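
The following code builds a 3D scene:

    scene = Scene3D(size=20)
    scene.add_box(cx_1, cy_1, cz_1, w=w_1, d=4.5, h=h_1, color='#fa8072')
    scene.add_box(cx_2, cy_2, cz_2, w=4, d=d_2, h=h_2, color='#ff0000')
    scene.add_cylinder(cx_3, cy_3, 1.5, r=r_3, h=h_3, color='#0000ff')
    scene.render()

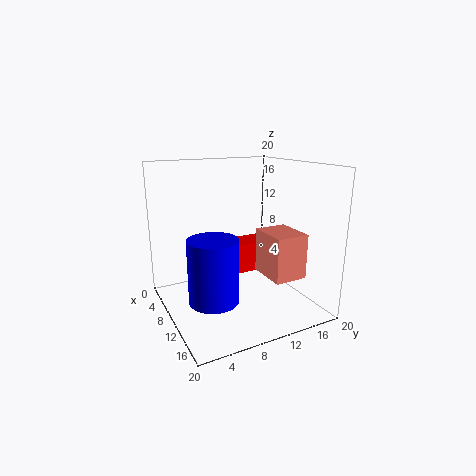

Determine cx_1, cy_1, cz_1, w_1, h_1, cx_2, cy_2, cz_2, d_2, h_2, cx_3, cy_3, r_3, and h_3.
cx_1 = 11.5; cy_1 = 12; cz_1 = 5.5; w_1 = 5.5; h_1 = 6; cx_2 = 4; cy_2 = 10.5; cz_2 = 3.5; d_2 = 6.5; h_2 = 4.5; cx_3 = 10.5; cy_3 = 6; r_3 = 3.5; h_3 = 9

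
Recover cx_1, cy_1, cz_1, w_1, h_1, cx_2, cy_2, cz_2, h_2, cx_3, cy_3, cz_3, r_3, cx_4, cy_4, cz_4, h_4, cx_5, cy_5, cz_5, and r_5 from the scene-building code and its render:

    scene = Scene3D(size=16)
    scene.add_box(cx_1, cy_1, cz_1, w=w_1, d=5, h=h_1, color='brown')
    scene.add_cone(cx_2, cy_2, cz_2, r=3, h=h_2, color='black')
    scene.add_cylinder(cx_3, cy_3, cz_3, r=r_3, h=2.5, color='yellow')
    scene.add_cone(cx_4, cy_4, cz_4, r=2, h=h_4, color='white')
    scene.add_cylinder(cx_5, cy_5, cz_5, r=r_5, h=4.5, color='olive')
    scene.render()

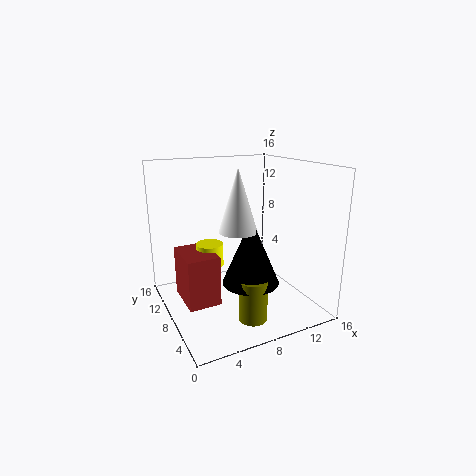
cx_1 = 1.5, cy_1 = 6, cz_1 = 1.5, w_1 = 3.5, h_1 = 5.5, cx_2 = 8, cy_2 = 5, cz_2 = 4, h_2 = 7, cx_3 = 5, cy_3 = 9, cz_3 = 5, r_3 = 1.5, cx_4 = 7, cy_4 = 6, cz_4 = 9.5, h_4 = 6.5, cx_5 = 7.5, cy_5 = 3.5, cz_5 = 0.5, r_5 = 1.5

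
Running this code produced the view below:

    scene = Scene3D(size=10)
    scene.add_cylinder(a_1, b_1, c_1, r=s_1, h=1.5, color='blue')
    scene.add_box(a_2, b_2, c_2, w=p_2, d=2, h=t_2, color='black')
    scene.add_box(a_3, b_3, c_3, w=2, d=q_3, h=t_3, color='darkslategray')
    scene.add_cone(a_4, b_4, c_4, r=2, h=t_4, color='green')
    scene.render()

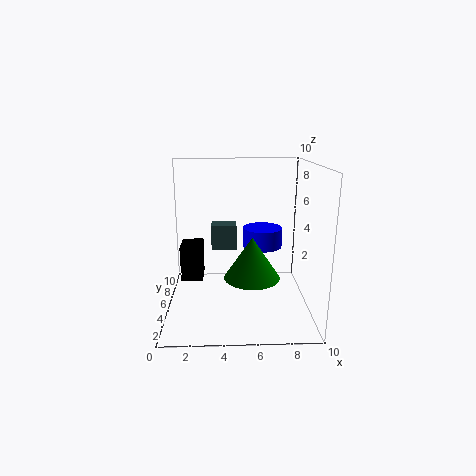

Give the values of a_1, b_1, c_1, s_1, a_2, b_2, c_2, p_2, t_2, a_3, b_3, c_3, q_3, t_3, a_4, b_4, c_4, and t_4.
a_1 = 7
b_1 = 7.5
c_1 = 3.5
s_1 = 1.5
a_2 = 1
b_2 = 4.5
c_2 = 2
p_2 = 1.5
t_2 = 2.5
a_3 = 3
b_3 = 8
c_3 = 3
q_3 = 1.5
t_3 = 2
a_4 = 6
b_4 = 5
c_4 = 2
t_4 = 3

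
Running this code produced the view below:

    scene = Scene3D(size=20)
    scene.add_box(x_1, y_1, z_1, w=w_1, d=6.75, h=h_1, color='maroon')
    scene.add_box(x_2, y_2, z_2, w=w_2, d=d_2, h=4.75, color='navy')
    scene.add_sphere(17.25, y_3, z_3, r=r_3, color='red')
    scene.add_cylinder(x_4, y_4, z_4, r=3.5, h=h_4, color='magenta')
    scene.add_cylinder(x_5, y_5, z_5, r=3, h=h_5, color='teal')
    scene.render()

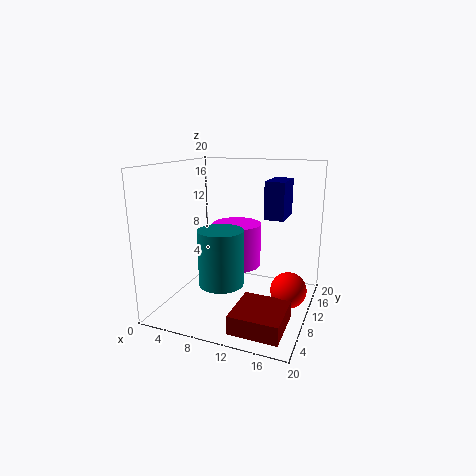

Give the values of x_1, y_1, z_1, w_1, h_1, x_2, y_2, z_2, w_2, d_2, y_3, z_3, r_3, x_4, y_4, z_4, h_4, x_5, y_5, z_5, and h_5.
x_1 = 11.75
y_1 = 1.75
z_1 = 0.25
w_1 = 6.5
h_1 = 2.5
x_2 = 14.25
y_2 = 8
z_2 = 13.5
w_2 = 2.5
d_2 = 4.75
y_3 = 10.75
z_3 = 3
r_3 = 2.5
x_4 = 9
y_4 = 12
z_4 = 5.25
h_4 = 6.25
x_5 = 9
y_5 = 6.5
z_5 = 4.5
h_5 = 7.5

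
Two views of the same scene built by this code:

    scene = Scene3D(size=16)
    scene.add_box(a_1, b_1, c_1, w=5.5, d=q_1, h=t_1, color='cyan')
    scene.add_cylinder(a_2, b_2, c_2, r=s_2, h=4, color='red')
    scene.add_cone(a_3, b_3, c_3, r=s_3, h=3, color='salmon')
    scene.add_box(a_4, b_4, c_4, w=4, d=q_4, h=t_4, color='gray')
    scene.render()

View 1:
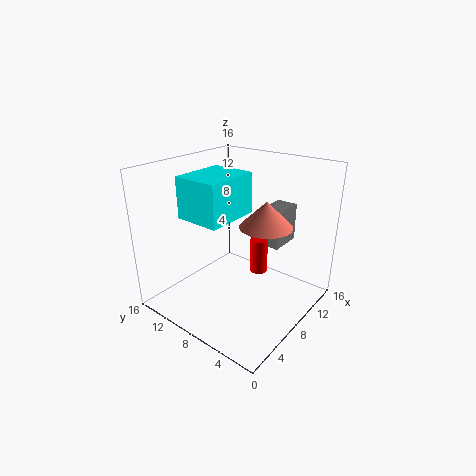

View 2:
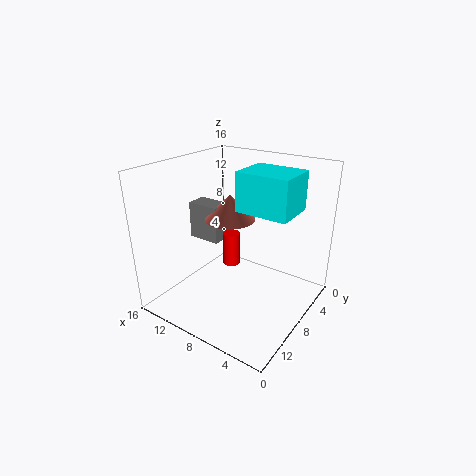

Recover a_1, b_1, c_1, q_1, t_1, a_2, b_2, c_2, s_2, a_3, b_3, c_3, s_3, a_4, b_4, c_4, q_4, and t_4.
a_1 = 1.5
b_1 = 5.5
c_1 = 12
q_1 = 4.5
t_1 = 4
a_2 = 10
b_2 = 6.5
c_2 = 3.5
s_2 = 1
a_3 = 10.5
b_3 = 6
c_3 = 9
s_3 = 3
a_4 = 11.5
b_4 = 5
c_4 = 6
q_4 = 2.5
t_4 = 4.5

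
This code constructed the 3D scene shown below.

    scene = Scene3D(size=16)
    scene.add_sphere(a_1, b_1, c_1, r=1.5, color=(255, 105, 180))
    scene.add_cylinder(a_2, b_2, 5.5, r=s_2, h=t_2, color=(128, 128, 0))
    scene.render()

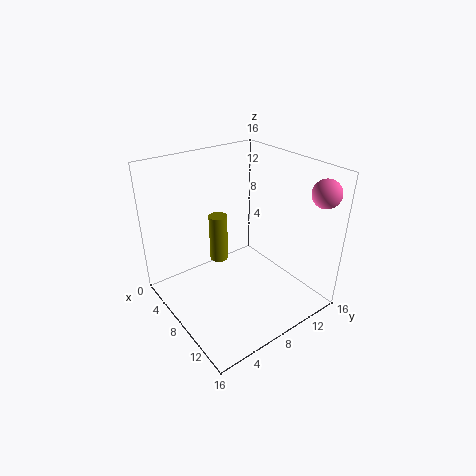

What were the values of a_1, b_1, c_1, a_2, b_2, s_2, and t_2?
a_1 = 14.25; b_1 = 14.25; c_1 = 13.75; a_2 = 6.75; b_2 = 6.25; s_2 = 1; t_2 = 5.25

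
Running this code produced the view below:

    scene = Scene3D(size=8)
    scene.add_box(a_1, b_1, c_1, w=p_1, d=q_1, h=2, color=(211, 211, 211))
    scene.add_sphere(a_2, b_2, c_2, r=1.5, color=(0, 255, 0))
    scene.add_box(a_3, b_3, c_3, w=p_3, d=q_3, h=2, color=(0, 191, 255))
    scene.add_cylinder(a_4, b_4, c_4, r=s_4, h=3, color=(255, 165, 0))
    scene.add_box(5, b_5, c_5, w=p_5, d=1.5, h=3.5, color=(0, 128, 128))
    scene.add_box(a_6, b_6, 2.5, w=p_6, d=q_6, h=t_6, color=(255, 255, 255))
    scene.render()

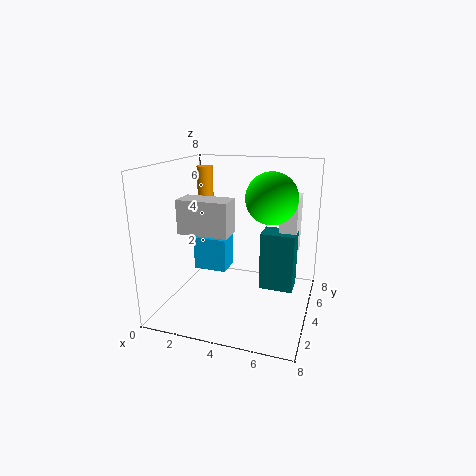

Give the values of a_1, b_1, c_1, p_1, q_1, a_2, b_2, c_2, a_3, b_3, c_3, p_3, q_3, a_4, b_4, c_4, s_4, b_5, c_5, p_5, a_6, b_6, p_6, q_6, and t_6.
a_1 = 0.5
b_1 = 3.5
c_1 = 4
p_1 = 3
q_1 = 1.5
a_2 = 5.5
b_2 = 5.5
c_2 = 6
a_3 = 1
b_3 = 4.5
c_3 = 1.5
p_3 = 2
q_3 = 1.5
a_4 = 1
b_4 = 6.5
c_4 = 4.5
s_4 = 0.5
b_5 = 5
c_5 = 0.5
p_5 = 2
a_6 = 6
b_6 = 5.5
p_6 = 1
q_6 = 2
t_6 = 3.5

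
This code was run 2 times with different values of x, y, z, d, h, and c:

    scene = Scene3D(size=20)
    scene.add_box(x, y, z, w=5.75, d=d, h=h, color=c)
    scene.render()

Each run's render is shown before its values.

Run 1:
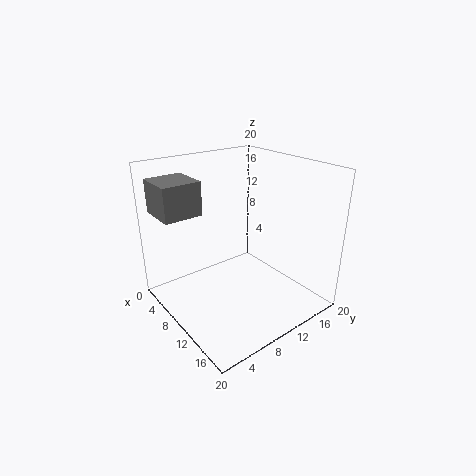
x = 0.5, y = 1.25, z = 13, d = 5.5, h = 4.75, c = 'gray'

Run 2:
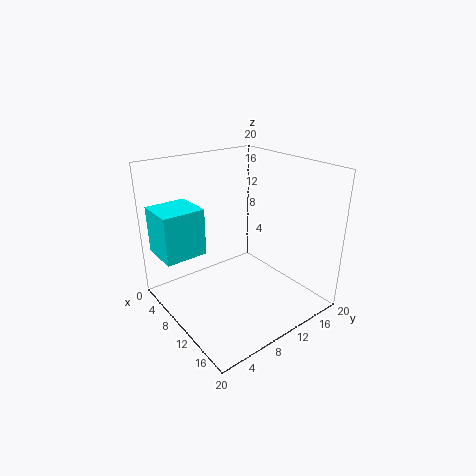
x = 1, y = 0.75, z = 7.25, d = 6, h = 6.75, c = 'cyan'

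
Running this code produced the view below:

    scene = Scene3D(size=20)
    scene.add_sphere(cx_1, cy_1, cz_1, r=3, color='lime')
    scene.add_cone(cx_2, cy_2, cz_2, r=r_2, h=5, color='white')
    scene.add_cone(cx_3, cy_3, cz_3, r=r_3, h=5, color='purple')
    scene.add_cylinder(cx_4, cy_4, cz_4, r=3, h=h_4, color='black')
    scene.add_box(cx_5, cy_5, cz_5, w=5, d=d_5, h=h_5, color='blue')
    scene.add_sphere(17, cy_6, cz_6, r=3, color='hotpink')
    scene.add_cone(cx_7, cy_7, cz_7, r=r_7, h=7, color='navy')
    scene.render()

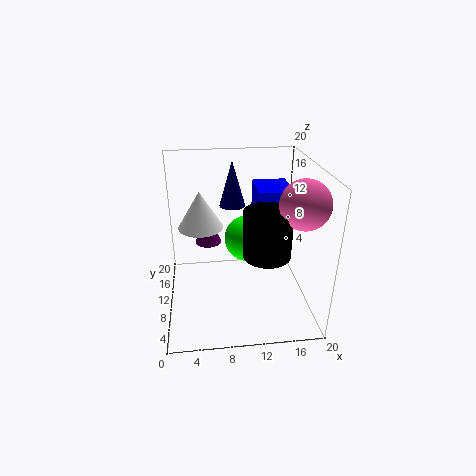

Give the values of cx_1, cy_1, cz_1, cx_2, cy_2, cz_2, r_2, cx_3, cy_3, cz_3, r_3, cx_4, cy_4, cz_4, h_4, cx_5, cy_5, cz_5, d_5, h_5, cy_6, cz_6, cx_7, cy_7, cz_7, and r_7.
cx_1 = 11; cy_1 = 8; cz_1 = 11; cx_2 = 5; cy_2 = 10; cz_2 = 12; r_2 = 3; cx_3 = 6; cy_3 = 15; cz_3 = 7; r_3 = 2; cx_4 = 13; cy_4 = 5; cz_4 = 10; h_4 = 6; cx_5 = 13; cy_5 = 11; cz_5 = 11; d_5 = 6; h_5 = 5; cy_6 = 4; cz_6 = 17; cx_7 = 10; cy_7 = 17; cz_7 = 12; r_7 = 2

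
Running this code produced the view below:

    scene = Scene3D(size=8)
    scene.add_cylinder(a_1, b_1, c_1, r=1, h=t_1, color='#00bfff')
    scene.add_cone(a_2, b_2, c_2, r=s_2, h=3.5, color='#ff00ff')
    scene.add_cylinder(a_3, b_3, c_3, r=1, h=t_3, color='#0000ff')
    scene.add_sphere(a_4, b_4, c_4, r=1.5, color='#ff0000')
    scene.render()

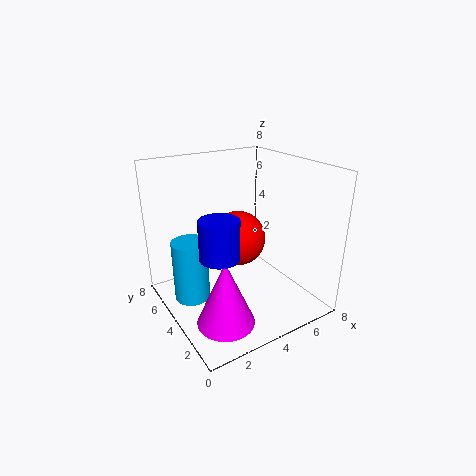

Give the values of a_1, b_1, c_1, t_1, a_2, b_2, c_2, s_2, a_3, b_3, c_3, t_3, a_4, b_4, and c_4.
a_1 = 1.5; b_1 = 5; c_1 = 0.5; t_1 = 3.5; a_2 = 2; b_2 = 2; c_2 = 0.5; s_2 = 1.5; a_3 = 2; b_3 = 2.5; c_3 = 4; t_3 = 2; a_4 = 4; b_4 = 4; c_4 = 4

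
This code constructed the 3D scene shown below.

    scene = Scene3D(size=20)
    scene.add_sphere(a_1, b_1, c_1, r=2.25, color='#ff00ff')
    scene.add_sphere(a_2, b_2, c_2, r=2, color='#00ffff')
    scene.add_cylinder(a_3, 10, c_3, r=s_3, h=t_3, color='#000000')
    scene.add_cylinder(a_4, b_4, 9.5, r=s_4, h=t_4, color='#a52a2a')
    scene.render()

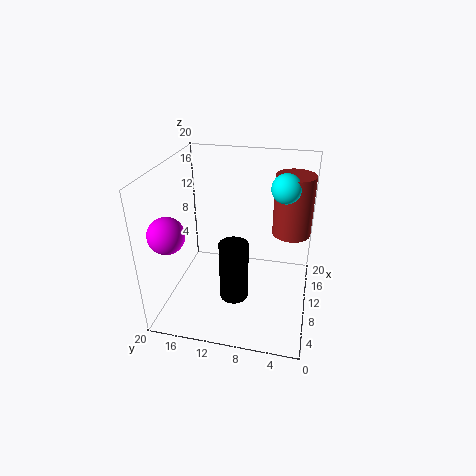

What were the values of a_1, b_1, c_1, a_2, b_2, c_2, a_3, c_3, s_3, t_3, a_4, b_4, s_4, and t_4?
a_1 = 2.75, b_1 = 17, c_1 = 13.5, a_2 = 12, b_2 = 4, c_2 = 17, a_3 = 7.5, c_3 = 2, s_3 = 2, t_3 = 8.5, a_4 = 14, b_4 = 3, s_4 = 2.75, t_4 = 8.75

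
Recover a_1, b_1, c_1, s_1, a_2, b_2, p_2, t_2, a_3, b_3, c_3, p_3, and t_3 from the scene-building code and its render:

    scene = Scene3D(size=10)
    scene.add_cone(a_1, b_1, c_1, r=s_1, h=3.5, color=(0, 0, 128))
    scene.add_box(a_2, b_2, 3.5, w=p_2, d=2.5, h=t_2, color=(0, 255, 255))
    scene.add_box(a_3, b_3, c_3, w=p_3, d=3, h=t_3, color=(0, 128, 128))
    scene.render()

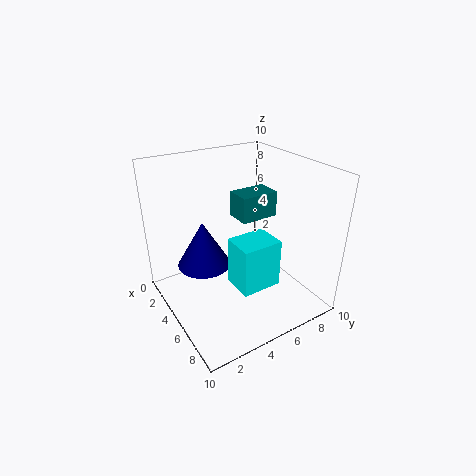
a_1 = 2.5
b_1 = 3.5
c_1 = 2
s_1 = 2
a_2 = 7
b_2 = 3
p_2 = 2
t_2 = 3
a_3 = 1.5
b_3 = 6.5
c_3 = 5
p_3 = 2
t_3 = 2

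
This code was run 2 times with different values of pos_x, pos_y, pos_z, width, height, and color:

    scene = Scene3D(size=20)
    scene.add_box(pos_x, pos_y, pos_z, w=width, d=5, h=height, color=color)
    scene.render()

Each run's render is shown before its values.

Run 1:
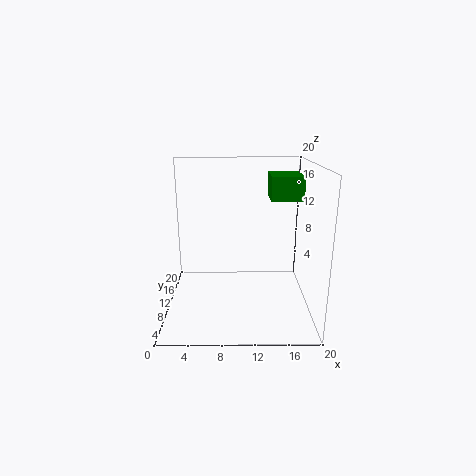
pos_x = 14
pos_y = 6
pos_z = 16
width = 4
height = 3
color = 'green'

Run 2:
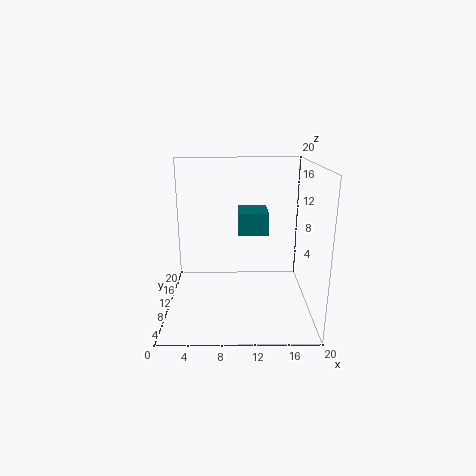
pos_x = 10
pos_y = 8
pos_z = 11
width = 4
height = 3
color = 'teal'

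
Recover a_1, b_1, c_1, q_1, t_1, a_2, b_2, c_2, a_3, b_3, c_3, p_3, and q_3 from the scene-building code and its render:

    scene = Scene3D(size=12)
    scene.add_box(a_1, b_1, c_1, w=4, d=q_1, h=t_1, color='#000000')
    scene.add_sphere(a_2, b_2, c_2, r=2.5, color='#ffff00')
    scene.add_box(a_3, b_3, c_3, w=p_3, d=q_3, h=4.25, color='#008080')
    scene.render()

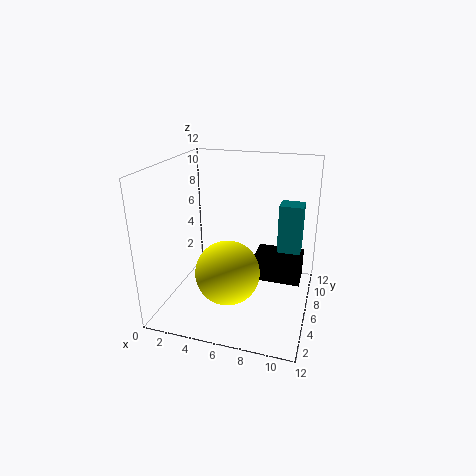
a_1 = 7.25; b_1 = 6.75; c_1 = 1.75; q_1 = 2.25; t_1 = 2.5; a_2 = 6; b_2 = 3.25; c_2 = 4.25; a_3 = 9; b_3 = 7.75; c_3 = 4.25; p_3 = 2; q_3 = 1.75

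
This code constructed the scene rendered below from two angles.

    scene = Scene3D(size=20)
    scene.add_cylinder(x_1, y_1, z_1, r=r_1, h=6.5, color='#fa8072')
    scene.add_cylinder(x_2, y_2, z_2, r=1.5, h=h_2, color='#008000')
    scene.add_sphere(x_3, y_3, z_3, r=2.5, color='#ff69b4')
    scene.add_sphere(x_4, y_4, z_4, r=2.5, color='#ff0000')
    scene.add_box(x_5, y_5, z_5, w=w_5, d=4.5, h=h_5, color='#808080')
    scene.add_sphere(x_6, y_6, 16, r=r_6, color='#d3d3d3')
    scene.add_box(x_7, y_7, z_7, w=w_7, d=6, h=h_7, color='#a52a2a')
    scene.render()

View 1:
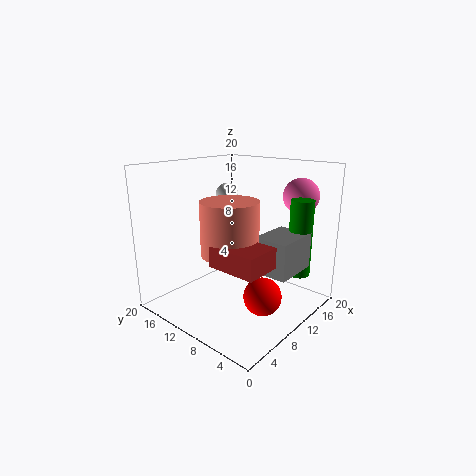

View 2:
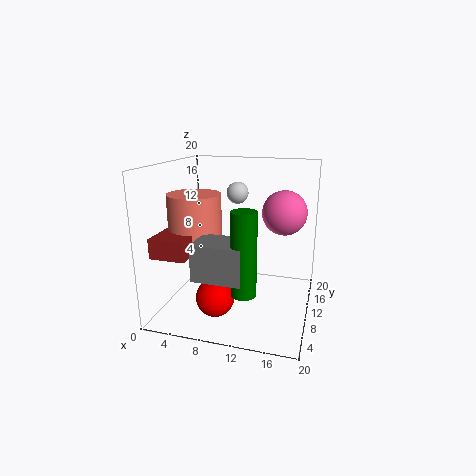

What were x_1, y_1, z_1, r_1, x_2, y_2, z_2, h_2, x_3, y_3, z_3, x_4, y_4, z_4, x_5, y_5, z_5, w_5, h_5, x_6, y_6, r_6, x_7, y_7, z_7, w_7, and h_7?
x_1 = 5; y_1 = 7; z_1 = 10; r_1 = 3.5; x_2 = 13; y_2 = 2; z_2 = 6; h_2 = 10; x_3 = 17; y_3 = 4.5; z_3 = 15.5; x_4 = 8.5; y_4 = 4.5; z_4 = 3.5; x_5 = 7; y_5 = 0.5; z_5 = 7.5; w_5 = 6; h_5 = 4.5; x_6 = 9.5; y_6 = 11.5; r_6 = 1.5; x_7 = 1.5; y_7 = 1; z_7 = 9.5; w_7 = 4.5; h_7 = 2.5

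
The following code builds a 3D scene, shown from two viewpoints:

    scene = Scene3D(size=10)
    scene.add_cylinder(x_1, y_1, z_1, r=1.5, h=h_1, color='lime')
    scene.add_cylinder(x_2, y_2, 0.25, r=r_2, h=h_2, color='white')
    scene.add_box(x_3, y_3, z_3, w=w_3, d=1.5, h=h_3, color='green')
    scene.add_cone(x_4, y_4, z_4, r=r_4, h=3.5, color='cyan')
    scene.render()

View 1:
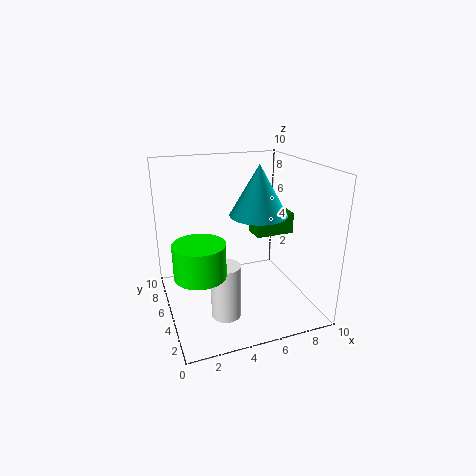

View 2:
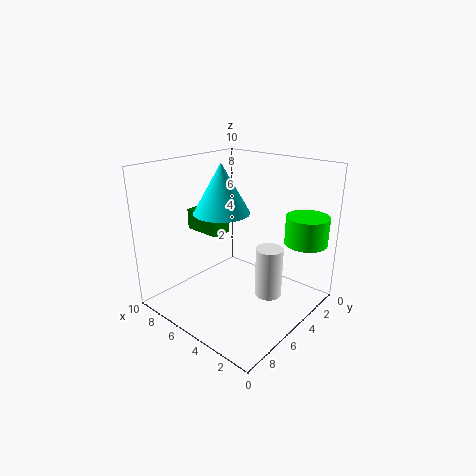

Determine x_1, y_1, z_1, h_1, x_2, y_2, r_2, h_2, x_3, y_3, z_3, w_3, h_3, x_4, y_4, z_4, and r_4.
x_1 = 1.5
y_1 = 1.75
z_1 = 4.5
h_1 = 2
x_2 = 3.5
y_2 = 3.25
r_2 = 1
h_2 = 3.75
x_3 = 6.25
y_3 = 4.5
z_3 = 5
w_3 = 2.75
h_3 = 1.5
x_4 = 6.5
y_4 = 5
z_4 = 6.5
r_4 = 2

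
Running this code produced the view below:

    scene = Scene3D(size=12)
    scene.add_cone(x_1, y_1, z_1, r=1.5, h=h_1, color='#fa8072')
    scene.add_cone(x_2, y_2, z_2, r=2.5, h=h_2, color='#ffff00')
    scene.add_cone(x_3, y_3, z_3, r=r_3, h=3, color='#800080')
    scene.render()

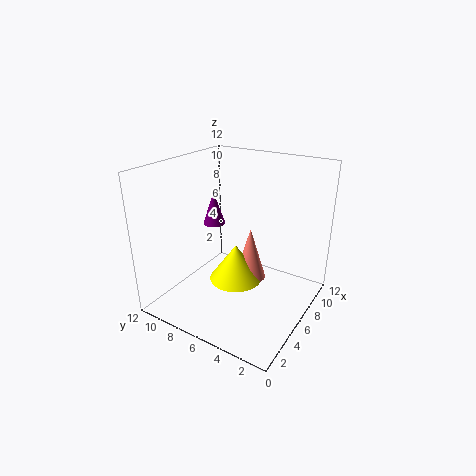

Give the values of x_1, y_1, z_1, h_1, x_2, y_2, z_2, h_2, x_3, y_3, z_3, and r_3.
x_1 = 9
y_1 = 6.5
z_1 = 0.5
h_1 = 5
x_2 = 8
y_2 = 7.5
z_2 = 0.5
h_2 = 3.5
x_3 = 7.5
y_3 = 9.5
z_3 = 6
r_3 = 1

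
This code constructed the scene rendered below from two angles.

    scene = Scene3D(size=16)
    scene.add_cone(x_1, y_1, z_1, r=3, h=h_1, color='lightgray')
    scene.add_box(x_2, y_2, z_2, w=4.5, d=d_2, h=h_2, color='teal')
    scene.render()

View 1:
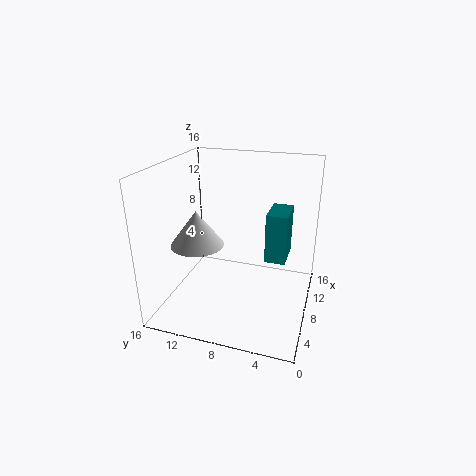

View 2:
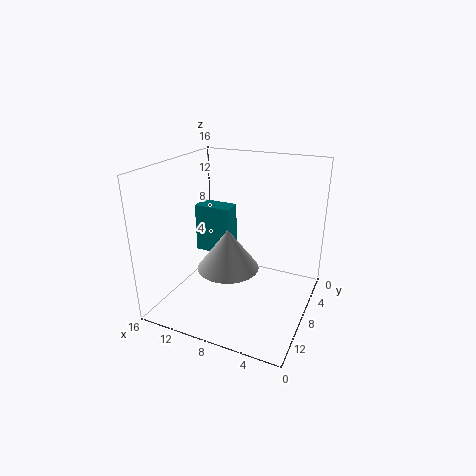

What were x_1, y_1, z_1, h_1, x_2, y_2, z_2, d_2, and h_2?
x_1 = 7
y_1 = 12.5
z_1 = 7
h_1 = 4
x_2 = 10.5
y_2 = 3
z_2 = 4
d_2 = 2.5
h_2 = 6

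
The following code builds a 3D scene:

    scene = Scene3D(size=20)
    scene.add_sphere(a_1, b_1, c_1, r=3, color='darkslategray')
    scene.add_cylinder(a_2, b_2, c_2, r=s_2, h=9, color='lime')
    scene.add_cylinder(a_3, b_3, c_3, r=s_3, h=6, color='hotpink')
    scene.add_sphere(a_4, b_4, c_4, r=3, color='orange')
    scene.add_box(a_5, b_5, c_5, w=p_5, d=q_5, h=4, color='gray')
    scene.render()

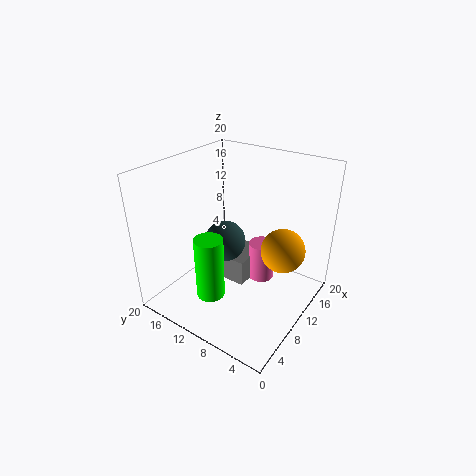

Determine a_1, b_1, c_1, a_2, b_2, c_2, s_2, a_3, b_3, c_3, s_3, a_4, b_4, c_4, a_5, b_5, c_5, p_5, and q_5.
a_1 = 11, b_1 = 13, c_1 = 8, a_2 = 6, b_2 = 12, c_2 = 2, s_2 = 2, a_3 = 15, b_3 = 9, c_3 = 1, s_3 = 2, a_4 = 12, b_4 = 4, c_4 = 9, a_5 = 11, b_5 = 10, c_5 = 1, p_5 = 6, q_5 = 5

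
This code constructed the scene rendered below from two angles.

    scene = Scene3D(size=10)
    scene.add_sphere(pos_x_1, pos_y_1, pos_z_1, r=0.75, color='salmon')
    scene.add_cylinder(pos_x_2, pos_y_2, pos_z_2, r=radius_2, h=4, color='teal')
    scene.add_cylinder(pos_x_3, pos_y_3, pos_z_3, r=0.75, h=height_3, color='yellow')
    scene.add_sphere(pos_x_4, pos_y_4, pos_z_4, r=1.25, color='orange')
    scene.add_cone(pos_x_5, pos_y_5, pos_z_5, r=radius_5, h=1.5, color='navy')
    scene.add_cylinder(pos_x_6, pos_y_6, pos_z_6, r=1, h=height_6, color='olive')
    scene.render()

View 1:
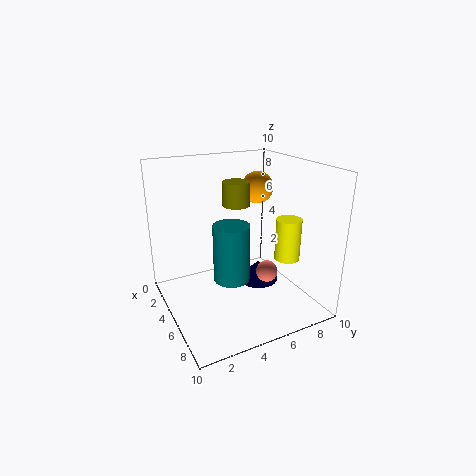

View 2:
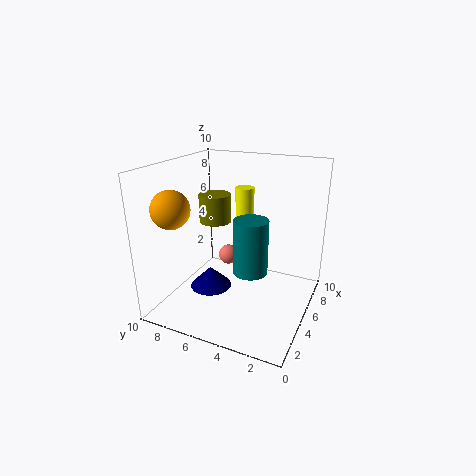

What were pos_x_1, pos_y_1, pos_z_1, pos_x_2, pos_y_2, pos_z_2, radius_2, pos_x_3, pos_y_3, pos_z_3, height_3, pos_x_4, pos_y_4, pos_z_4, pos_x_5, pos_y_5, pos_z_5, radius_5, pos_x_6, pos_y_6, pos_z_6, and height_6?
pos_x_1 = 6.5; pos_y_1 = 6.5; pos_z_1 = 2.75; pos_x_2 = 5.5; pos_y_2 = 4.25; pos_z_2 = 2.25; radius_2 = 1.25; pos_x_3 = 9; pos_y_3 = 6.25; pos_z_3 = 5; height_3 = 2.5; pos_x_4 = 2; pos_y_4 = 8.25; pos_z_4 = 7.5; pos_x_5 = 4.5; pos_y_5 = 7; pos_z_5 = 1; radius_5 = 1.5; pos_x_6 = 3.25; pos_y_6 = 5.75; pos_z_6 = 6.75; height_6 = 1.75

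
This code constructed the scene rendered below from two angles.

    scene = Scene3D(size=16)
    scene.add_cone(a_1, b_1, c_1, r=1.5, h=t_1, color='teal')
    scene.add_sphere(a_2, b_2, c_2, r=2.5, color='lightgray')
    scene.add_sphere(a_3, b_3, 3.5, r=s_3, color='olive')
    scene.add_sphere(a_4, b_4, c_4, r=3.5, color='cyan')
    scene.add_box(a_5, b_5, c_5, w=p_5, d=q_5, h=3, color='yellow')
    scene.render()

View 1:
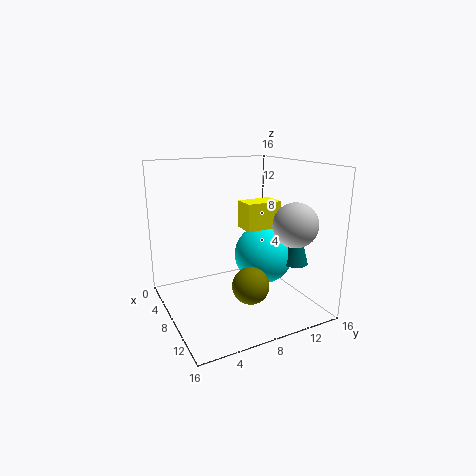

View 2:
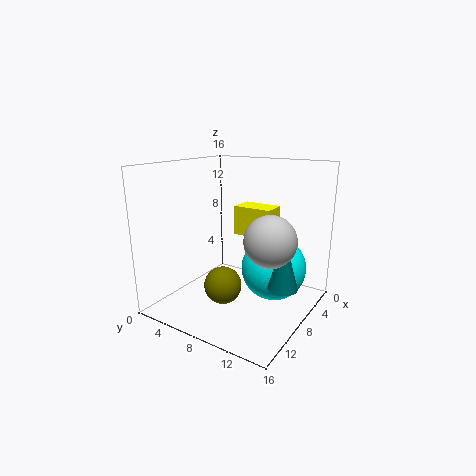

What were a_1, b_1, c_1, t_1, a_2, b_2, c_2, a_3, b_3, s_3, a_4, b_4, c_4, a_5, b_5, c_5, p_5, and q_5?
a_1 = 10; b_1 = 14.5; c_1 = 4.5; t_1 = 5.5; a_2 = 11; b_2 = 13.5; c_2 = 9.5; a_3 = 11; b_3 = 8; s_3 = 2; a_4 = 7; b_4 = 12; c_4 = 5; a_5 = 7; b_5 = 8.5; c_5 = 9; p_5 = 2.5; q_5 = 4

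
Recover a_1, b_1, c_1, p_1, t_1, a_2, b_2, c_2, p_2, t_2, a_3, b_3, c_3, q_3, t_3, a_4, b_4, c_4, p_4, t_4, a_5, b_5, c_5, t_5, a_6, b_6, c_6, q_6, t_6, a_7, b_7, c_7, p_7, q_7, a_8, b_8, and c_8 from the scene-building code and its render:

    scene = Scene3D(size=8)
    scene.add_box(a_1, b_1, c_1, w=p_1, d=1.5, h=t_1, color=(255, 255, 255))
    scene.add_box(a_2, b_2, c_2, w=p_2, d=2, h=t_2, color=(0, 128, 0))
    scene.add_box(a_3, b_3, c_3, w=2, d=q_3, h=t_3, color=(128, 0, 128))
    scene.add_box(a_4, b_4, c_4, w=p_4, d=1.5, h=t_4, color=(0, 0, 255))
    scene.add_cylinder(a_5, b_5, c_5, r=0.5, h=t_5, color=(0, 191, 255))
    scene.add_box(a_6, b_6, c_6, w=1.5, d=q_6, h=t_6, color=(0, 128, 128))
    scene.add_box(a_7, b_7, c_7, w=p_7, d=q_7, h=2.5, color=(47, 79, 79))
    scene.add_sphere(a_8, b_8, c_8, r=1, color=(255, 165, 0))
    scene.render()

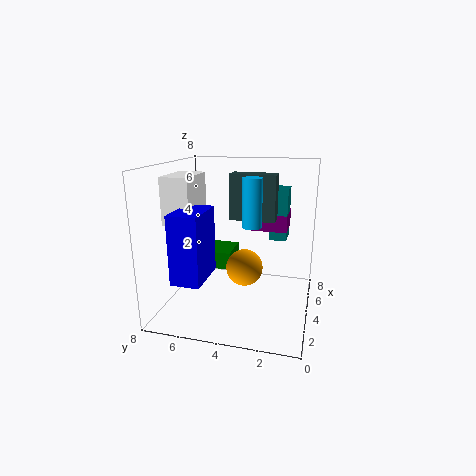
a_1 = 2, b_1 = 6, c_1 = 5, p_1 = 2.5, t_1 = 2.5, a_2 = 4, b_2 = 4.5, c_2 = 2, p_2 = 2, t_2 = 1, a_3 = 5.5, b_3 = 1.5, c_3 = 4, q_3 = 2.5, t_3 = 1, a_4 = 0.5, b_4 = 5, c_4 = 2.5, p_4 = 2.5, t_4 = 3.5, a_5 = 3, b_5 = 3, c_5 = 5, t_5 = 2.5, a_6 = 5.5, b_6 = 1.5, c_6 = 3.5, q_6 = 1, t_6 = 3, a_7 = 4, b_7 = 2, c_7 = 5, p_7 = 1, q_7 = 2.5, a_8 = 3.5, b_8 = 3.5, c_8 = 2.5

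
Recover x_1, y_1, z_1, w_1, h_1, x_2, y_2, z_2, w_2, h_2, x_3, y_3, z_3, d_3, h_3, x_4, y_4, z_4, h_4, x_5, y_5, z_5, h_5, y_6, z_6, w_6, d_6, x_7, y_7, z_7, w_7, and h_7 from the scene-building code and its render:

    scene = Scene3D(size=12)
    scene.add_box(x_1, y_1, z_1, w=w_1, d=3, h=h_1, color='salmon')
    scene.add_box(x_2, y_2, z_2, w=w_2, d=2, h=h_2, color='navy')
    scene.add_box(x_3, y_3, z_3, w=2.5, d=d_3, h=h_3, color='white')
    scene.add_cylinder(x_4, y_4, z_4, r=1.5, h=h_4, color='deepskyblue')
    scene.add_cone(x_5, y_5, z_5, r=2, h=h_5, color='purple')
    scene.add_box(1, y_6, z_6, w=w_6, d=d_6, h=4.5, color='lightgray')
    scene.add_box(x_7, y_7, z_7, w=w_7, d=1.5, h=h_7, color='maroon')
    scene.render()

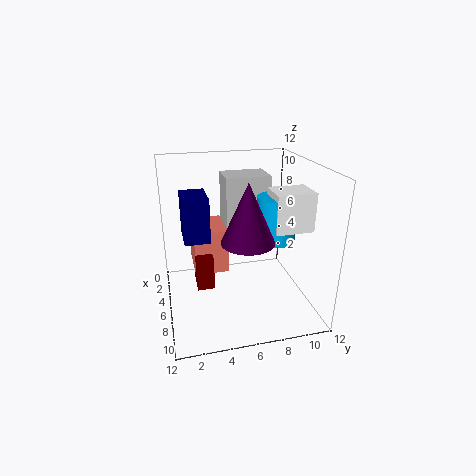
x_1 = 0.5, y_1 = 2.5, z_1 = 2, w_1 = 4, h_1 = 4, x_2 = 4.5, y_2 = 1.5, z_2 = 6.5, w_2 = 3, h_2 = 3.5, x_3 = 7, y_3 = 8, z_3 = 7.5, d_3 = 3, h_3 = 3, x_4 = 8, y_4 = 8.5, z_4 = 6.5, h_4 = 3.5, x_5 = 9, y_5 = 6, z_5 = 7, h_5 = 4.5, y_6 = 5.5, z_6 = 6, w_6 = 3, d_6 = 4, x_7 = 3.5, y_7 = 2.5, z_7 = 1, w_7 = 2, h_7 = 3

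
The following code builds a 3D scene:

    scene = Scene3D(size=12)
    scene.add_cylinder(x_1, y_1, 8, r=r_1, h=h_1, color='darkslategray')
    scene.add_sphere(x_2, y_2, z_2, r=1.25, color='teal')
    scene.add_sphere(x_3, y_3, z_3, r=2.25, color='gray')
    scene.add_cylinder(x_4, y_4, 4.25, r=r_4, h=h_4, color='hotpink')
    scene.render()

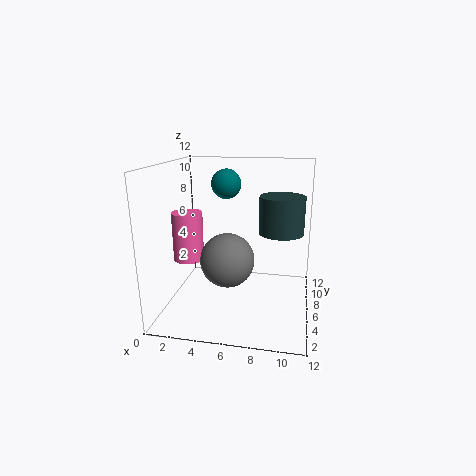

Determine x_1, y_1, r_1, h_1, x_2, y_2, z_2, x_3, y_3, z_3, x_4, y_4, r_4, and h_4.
x_1 = 9.75, y_1 = 2, r_1 = 1.5, h_1 = 2.5, x_2 = 4.75, y_2 = 7.25, z_2 = 10.25, x_3 = 5.25, y_3 = 5.25, z_3 = 4.25, x_4 = 2, y_4 = 5, r_4 = 1.25, h_4 = 4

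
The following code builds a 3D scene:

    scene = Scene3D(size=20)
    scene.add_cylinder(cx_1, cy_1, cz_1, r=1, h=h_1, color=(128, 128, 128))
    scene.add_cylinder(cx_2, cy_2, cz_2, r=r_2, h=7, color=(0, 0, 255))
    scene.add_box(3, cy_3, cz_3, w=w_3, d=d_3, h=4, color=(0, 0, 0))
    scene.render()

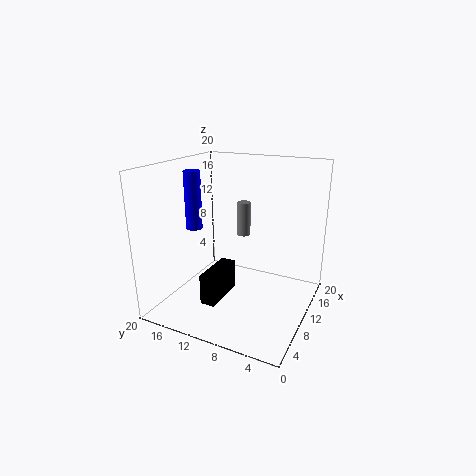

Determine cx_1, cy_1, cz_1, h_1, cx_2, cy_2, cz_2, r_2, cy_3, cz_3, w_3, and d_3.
cx_1 = 14
cy_1 = 11
cz_1 = 9
h_1 = 5
cx_2 = 4
cy_2 = 13
cz_2 = 13
r_2 = 1
cy_3 = 10
cz_3 = 3
w_3 = 6
d_3 = 2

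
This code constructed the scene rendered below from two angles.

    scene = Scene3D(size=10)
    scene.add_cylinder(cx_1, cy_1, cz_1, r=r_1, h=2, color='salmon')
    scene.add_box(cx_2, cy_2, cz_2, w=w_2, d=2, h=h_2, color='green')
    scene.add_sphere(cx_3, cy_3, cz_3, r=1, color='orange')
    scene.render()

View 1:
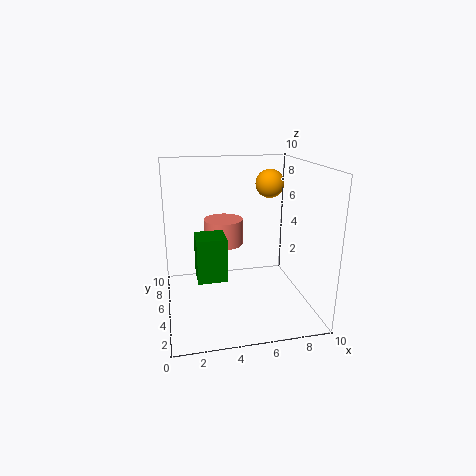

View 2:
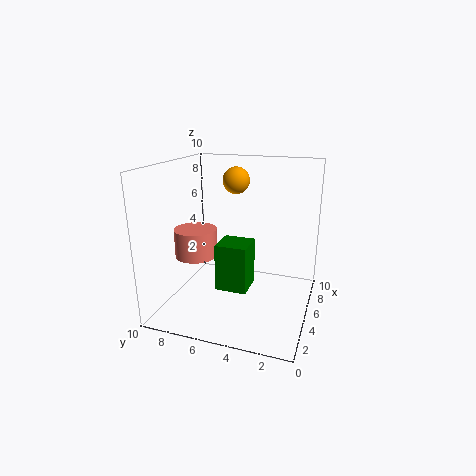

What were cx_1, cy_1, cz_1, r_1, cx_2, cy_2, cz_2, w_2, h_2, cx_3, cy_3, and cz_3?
cx_1 = 4.5
cy_1 = 8
cz_1 = 3.5
r_1 = 1.5
cx_2 = 2
cy_2 = 3.5
cz_2 = 2.5
w_2 = 2
h_2 = 3
cx_3 = 7.5
cy_3 = 6
cz_3 = 8.5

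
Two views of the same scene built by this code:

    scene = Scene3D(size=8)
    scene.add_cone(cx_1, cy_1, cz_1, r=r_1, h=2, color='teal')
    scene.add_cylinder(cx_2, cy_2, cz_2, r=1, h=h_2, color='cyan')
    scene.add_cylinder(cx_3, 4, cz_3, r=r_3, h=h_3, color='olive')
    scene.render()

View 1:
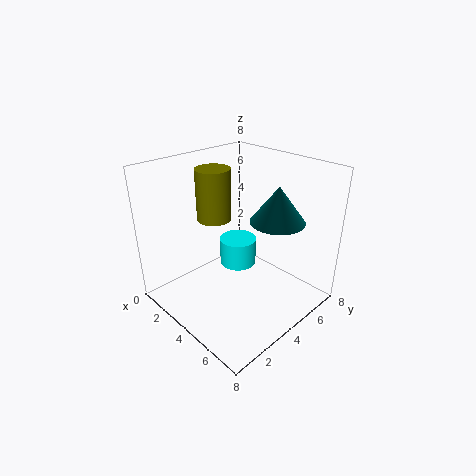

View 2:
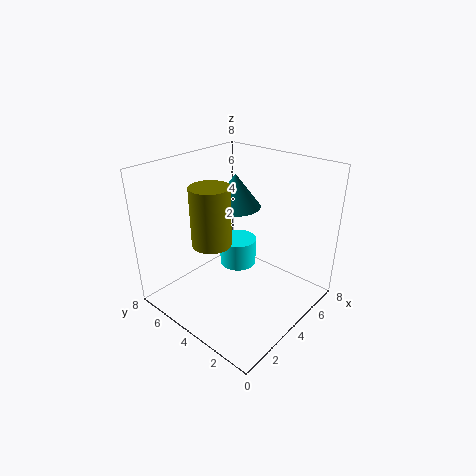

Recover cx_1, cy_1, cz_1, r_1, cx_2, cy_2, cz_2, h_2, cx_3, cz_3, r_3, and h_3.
cx_1 = 5.5
cy_1 = 5.5
cz_1 = 5
r_1 = 1.5
cx_2 = 4
cy_2 = 4
cz_2 = 2.5
h_2 = 1.5
cx_3 = 2
cz_3 = 4.5
r_3 = 1
h_3 = 3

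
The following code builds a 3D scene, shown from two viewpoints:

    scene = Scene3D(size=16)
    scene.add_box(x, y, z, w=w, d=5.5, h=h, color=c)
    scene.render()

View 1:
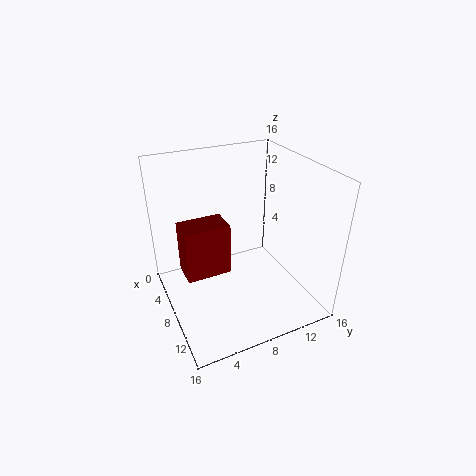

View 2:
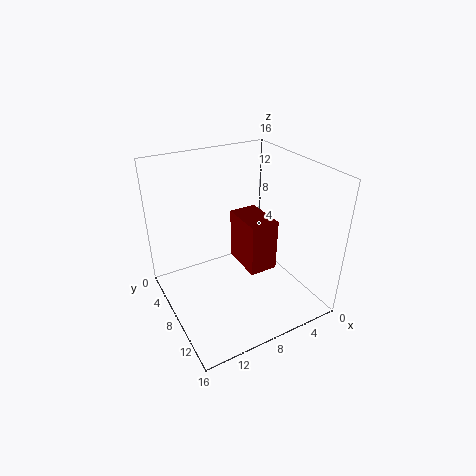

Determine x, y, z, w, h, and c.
x = 2.5
y = 2.5
z = 2
w = 3.5
h = 6.5
c = 'maroon'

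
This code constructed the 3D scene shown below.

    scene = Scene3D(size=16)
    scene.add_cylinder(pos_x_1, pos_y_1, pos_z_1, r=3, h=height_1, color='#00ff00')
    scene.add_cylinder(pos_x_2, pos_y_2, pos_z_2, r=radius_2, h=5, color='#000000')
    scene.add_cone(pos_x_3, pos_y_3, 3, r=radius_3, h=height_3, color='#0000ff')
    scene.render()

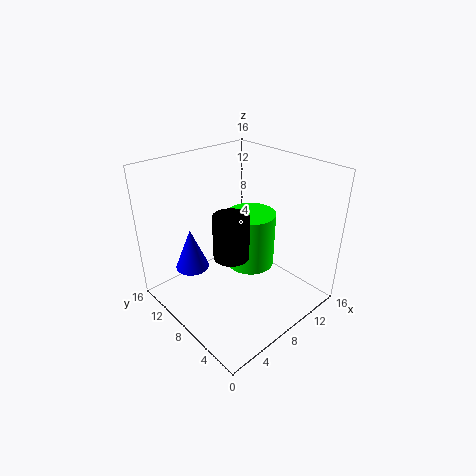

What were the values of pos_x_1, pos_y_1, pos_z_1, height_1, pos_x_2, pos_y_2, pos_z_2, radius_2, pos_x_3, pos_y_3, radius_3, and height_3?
pos_x_1 = 12, pos_y_1 = 10, pos_z_1 = 2, height_1 = 7, pos_x_2 = 7, pos_y_2 = 8, pos_z_2 = 6, radius_2 = 2, pos_x_3 = 5, pos_y_3 = 13, radius_3 = 2, height_3 = 5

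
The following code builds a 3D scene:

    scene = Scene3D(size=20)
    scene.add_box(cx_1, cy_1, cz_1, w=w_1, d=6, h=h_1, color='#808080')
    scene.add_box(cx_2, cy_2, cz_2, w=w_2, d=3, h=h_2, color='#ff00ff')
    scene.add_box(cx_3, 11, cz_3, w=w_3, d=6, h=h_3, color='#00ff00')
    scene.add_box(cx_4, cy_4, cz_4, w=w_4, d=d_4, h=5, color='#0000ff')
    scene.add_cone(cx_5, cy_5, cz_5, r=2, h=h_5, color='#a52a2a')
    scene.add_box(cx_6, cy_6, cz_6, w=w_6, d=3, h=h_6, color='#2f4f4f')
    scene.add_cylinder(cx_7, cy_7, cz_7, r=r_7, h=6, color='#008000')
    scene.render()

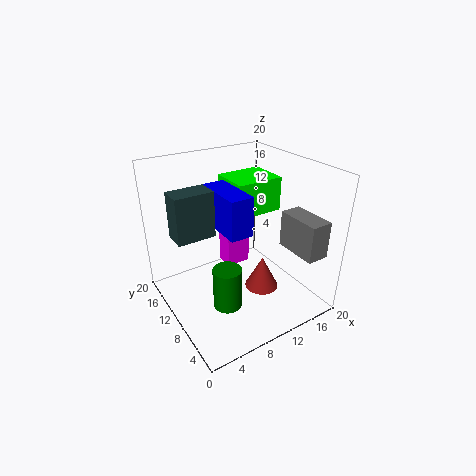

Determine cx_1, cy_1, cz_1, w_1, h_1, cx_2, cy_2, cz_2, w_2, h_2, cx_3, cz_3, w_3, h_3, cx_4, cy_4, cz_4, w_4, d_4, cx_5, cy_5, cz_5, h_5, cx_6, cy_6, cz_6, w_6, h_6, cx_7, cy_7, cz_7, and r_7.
cx_1 = 15
cy_1 = 1
cz_1 = 9
w_1 = 3
h_1 = 5
cx_2 = 12
cy_2 = 16
cz_2 = 1
w_2 = 4
h_2 = 7
cx_3 = 11
cz_3 = 12
w_3 = 7
h_3 = 5
cx_4 = 6
cy_4 = 5
cz_4 = 13
w_4 = 3
d_4 = 7
cx_5 = 9
cy_5 = 3
cz_5 = 7
h_5 = 4
cx_6 = 1
cy_6 = 9
cz_6 = 12
w_6 = 5
h_6 = 6
cx_7 = 7
cy_7 = 8
cz_7 = 1
r_7 = 2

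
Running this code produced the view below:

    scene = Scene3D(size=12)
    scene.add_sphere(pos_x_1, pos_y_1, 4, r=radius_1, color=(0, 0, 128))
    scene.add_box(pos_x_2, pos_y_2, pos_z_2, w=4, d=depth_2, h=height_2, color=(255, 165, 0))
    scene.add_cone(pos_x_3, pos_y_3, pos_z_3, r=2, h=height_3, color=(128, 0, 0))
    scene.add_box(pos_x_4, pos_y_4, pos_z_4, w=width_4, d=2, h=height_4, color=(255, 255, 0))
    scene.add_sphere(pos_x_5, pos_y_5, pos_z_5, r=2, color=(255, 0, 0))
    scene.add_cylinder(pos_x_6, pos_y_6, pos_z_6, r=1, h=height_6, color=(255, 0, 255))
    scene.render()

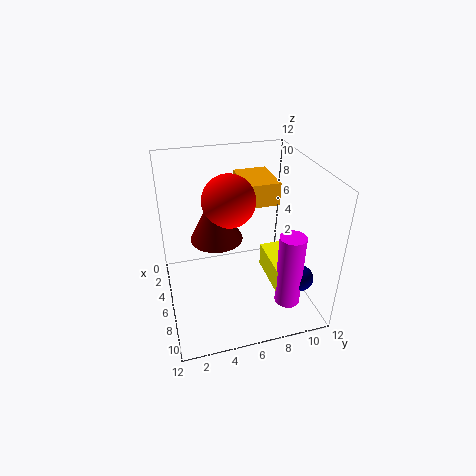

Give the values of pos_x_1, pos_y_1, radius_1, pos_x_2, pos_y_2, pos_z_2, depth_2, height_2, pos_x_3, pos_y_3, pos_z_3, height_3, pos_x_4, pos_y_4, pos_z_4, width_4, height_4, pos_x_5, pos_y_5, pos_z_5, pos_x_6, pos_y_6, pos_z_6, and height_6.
pos_x_1 = 10; pos_y_1 = 10; radius_1 = 1; pos_x_2 = 1; pos_y_2 = 7; pos_z_2 = 8; depth_2 = 3; height_2 = 2; pos_x_3 = 7; pos_y_3 = 4; pos_z_3 = 7; height_3 = 4; pos_x_4 = 6; pos_y_4 = 8; pos_z_4 = 3; width_4 = 4; height_4 = 2; pos_x_5 = 7; pos_y_5 = 5; pos_z_5 = 10; pos_x_6 = 10; pos_y_6 = 9; pos_z_6 = 2; height_6 = 6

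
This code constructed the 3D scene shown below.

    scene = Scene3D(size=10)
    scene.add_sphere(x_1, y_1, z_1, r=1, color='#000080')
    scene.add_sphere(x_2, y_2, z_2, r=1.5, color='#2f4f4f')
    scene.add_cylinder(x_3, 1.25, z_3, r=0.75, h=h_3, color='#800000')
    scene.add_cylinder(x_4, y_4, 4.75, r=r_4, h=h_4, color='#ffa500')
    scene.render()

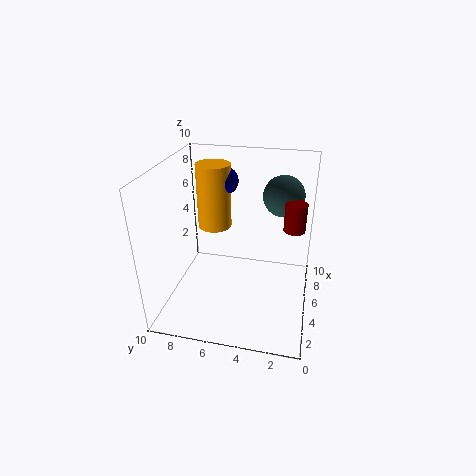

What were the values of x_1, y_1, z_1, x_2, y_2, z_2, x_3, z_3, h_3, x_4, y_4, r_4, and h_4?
x_1 = 7.25, y_1 = 6.5, z_1 = 8.25, x_2 = 7.75, y_2 = 2.25, z_2 = 7.25, x_3 = 6, z_3 = 5.5, h_3 = 2, x_4 = 7, y_4 = 7.25, r_4 = 1.25, h_4 = 4.75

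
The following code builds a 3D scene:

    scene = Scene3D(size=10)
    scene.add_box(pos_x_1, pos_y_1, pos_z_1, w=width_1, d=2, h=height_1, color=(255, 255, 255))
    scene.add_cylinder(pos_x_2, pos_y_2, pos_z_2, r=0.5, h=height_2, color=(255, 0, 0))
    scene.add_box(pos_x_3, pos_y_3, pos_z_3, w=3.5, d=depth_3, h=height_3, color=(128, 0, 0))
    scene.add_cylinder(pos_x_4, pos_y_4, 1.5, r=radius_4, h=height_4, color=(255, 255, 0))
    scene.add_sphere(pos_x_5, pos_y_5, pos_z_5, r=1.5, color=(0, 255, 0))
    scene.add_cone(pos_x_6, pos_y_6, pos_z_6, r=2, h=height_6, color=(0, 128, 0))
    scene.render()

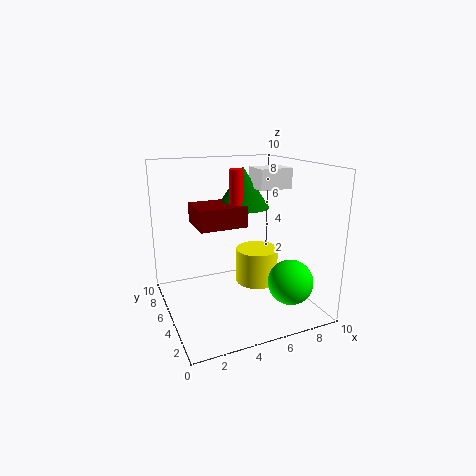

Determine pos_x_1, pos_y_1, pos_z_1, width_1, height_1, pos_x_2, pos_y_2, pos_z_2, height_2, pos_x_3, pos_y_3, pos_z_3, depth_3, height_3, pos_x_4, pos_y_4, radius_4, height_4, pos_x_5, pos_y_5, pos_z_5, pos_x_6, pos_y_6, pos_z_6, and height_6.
pos_x_1 = 7, pos_y_1 = 5.5, pos_z_1 = 8, width_1 = 2.5, height_1 = 1.5, pos_x_2 = 5.5, pos_y_2 = 6.5, pos_z_2 = 6.5, height_2 = 3, pos_x_3 = 2.5, pos_y_3 = 5.5, pos_z_3 = 5.5, depth_3 = 3, height_3 = 1.5, pos_x_4 = 6.5, pos_y_4 = 5, radius_4 = 1.5, height_4 = 2.5, pos_x_5 = 7.5, pos_y_5 = 2, pos_z_5 = 2.5, pos_x_6 = 6.5, pos_y_6 = 7.5, pos_z_6 = 6.5, height_6 = 3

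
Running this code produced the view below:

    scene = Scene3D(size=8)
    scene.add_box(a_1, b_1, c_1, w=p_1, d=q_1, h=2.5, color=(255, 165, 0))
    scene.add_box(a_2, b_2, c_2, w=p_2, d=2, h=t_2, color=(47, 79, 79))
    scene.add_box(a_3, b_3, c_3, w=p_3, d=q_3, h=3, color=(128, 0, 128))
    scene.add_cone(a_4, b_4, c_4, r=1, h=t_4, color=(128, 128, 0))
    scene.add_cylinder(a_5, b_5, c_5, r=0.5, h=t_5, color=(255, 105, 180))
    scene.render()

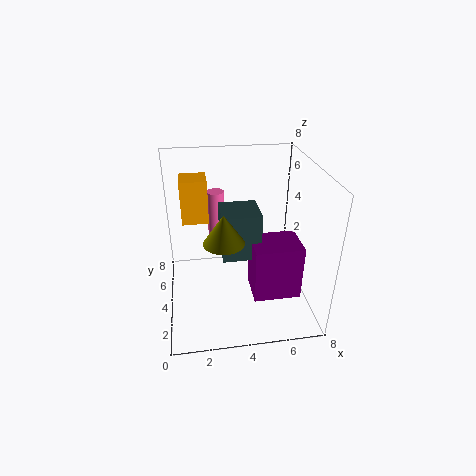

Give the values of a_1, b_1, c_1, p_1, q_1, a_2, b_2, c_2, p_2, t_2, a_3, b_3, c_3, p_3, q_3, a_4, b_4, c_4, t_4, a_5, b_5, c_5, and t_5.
a_1 = 1; b_1 = 5; c_1 = 4.5; p_1 = 1.5; q_1 = 1.5; a_2 = 3; b_2 = 2.5; c_2 = 3.5; p_2 = 2; t_2 = 2.5; a_3 = 4.5; b_3 = 1.5; c_3 = 1.5; p_3 = 2.5; q_3 = 2; a_4 = 3; b_4 = 2; c_4 = 5; t_4 = 1.5; a_5 = 3; b_5 = 6; c_5 = 2.5; t_5 = 3.5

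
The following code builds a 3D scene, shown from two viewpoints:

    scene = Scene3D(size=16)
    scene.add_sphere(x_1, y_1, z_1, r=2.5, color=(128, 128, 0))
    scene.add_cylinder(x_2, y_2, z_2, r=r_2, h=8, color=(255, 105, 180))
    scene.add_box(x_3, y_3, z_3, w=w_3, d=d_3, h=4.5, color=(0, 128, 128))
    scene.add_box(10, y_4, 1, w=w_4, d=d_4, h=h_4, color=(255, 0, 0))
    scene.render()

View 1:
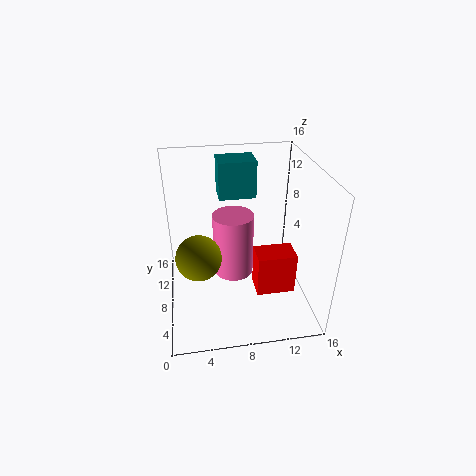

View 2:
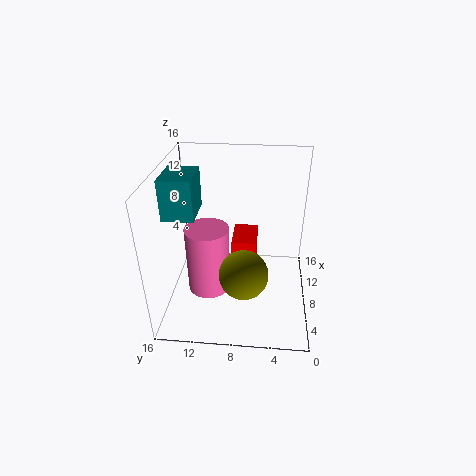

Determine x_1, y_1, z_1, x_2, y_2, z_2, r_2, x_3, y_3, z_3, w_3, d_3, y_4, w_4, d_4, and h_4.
x_1 = 3.5; y_1 = 7; z_1 = 6.5; x_2 = 8; y_2 = 11.5; z_2 = 1; r_2 = 2.5; x_3 = 6.5; y_3 = 12.5; z_3 = 10.5; w_3 = 4.5; d_3 = 3.5; y_4 = 6; w_4 = 4.5; d_4 = 3; h_4 = 5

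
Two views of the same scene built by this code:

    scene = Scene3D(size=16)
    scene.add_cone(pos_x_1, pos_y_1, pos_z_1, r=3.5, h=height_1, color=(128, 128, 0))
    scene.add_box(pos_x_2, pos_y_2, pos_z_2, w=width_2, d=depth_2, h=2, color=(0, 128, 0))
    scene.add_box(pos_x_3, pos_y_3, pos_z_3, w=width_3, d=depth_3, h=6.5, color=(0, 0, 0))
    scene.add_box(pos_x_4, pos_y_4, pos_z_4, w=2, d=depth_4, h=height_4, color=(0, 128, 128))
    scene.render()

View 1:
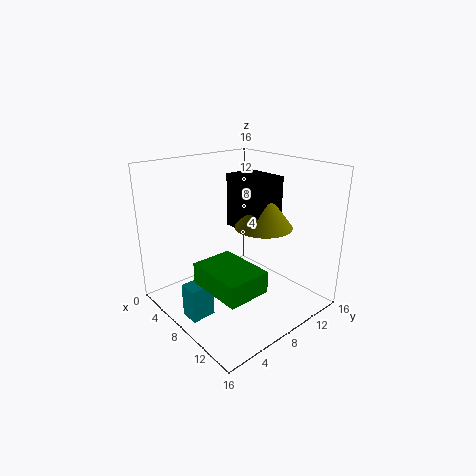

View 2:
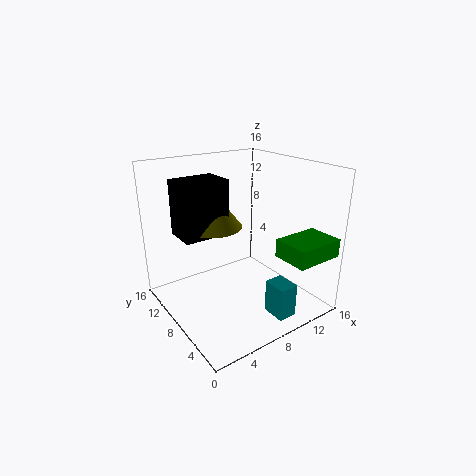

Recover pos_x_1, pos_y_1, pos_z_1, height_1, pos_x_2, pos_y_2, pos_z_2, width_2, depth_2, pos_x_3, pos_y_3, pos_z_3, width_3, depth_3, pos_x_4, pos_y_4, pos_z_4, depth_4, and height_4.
pos_x_1 = 7.5
pos_y_1 = 12.5
pos_z_1 = 8
height_1 = 4.5
pos_x_2 = 10.5
pos_y_2 = 0.5
pos_z_2 = 6.5
width_2 = 5.5
depth_2 = 4
pos_x_3 = 3
pos_y_3 = 10.5
pos_z_3 = 7.5
width_3 = 5.5
depth_3 = 4
pos_x_4 = 8
pos_y_4 = 0.5
pos_z_4 = 1.5
depth_4 = 2.5
height_4 = 3.5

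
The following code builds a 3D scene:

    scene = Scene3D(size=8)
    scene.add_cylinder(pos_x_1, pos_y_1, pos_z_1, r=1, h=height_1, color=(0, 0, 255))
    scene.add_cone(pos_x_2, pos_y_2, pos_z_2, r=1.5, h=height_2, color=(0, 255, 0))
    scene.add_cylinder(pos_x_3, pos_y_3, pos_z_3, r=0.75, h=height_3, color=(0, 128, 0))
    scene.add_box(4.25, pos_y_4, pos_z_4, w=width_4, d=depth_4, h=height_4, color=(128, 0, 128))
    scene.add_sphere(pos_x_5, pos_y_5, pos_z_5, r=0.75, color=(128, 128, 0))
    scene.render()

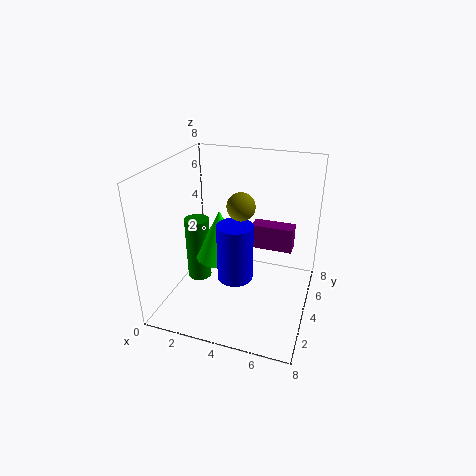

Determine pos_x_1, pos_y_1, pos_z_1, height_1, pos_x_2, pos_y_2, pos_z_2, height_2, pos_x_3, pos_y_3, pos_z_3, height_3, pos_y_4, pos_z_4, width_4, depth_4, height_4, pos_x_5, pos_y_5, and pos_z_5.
pos_x_1 = 4
pos_y_1 = 3.5
pos_z_1 = 1.75
height_1 = 3.25
pos_x_2 = 2.5
pos_y_2 = 5
pos_z_2 = 2
height_2 = 3
pos_x_3 = 1
pos_y_3 = 5
pos_z_3 = 0.25
height_3 = 4
pos_y_4 = 5.75
pos_z_4 = 2.5
width_4 = 2.5
depth_4 = 1
height_4 = 1.5
pos_x_5 = 4.25
pos_y_5 = 3.75
pos_z_5 = 6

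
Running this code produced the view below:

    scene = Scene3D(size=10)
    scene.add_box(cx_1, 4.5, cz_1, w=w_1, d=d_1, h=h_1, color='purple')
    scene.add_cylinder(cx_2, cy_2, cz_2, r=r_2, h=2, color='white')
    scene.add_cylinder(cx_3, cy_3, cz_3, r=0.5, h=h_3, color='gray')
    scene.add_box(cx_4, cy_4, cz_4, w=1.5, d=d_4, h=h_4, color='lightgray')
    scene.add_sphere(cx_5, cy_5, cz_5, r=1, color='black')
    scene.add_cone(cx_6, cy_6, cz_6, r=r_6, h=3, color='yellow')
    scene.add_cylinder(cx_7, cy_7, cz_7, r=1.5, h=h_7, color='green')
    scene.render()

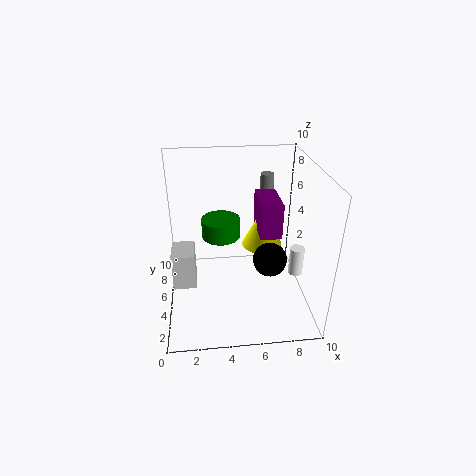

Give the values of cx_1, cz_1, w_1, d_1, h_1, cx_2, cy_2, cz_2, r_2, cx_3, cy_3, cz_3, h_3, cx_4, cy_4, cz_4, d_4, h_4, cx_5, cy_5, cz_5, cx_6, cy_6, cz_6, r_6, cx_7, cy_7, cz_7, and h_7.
cx_1 = 6.5; cz_1 = 5; w_1 = 1.5; d_1 = 3; h_1 = 2.5; cx_2 = 9; cy_2 = 4; cz_2 = 2.5; r_2 = 0.5; cx_3 = 7.5; cy_3 = 8; cz_3 = 6.5; h_3 = 2; cx_4 = 0.5; cy_4 = 3; cz_4 = 2.5; d_4 = 2; h_4 = 2.5; cx_5 = 6.5; cy_5 = 1.5; cz_5 = 5.5; cx_6 = 7; cy_6 = 6.5; cz_6 = 3.5; r_6 = 1.5; cx_7 = 4; cy_7 = 8; cz_7 = 3.5; h_7 = 1.5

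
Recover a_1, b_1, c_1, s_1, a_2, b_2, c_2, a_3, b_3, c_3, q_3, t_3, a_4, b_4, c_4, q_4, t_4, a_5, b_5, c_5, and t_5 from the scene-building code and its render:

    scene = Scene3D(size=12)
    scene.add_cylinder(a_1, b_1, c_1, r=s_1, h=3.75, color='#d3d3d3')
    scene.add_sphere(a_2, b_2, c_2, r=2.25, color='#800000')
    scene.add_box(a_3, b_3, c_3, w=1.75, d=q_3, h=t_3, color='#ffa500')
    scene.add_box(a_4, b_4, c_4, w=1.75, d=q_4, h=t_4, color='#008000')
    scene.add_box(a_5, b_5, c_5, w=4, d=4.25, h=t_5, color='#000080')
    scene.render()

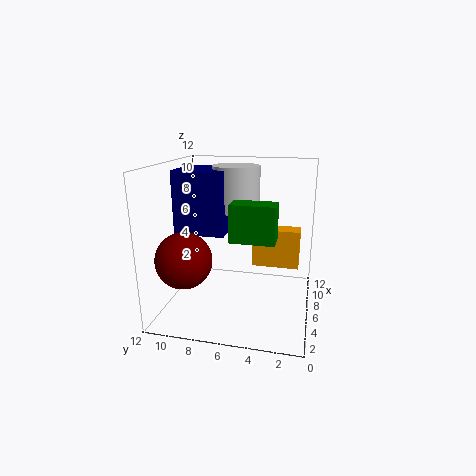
a_1 = 7.5; b_1 = 6.5; c_1 = 8; s_1 = 2; a_2 = 3.25; b_2 = 9.75; c_2 = 4.75; a_3 = 8.5; b_3 = 1; c_3 = 2.5; q_3 = 4.25; t_3 = 3.5; a_4 = 2; b_4 = 2.5; c_4 = 7; q_4 = 3.25; t_4 = 2.75; a_5 = 5; b_5 = 7; c_5 = 6.25; t_5 = 5.25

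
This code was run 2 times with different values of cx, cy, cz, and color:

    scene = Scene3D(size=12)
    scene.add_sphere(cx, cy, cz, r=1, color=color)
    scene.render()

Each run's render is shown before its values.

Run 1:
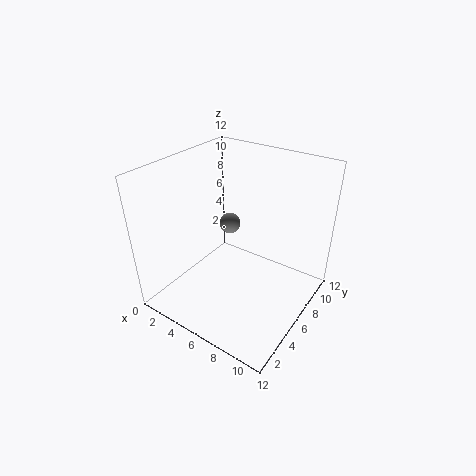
cx = 3, cy = 9, cz = 5, color = 'gray'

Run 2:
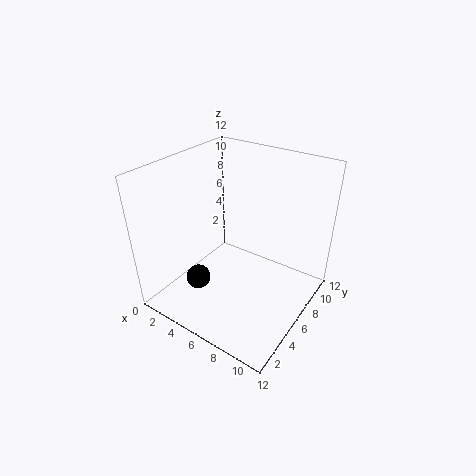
cx = 4, cy = 3, cz = 3, color = 'black'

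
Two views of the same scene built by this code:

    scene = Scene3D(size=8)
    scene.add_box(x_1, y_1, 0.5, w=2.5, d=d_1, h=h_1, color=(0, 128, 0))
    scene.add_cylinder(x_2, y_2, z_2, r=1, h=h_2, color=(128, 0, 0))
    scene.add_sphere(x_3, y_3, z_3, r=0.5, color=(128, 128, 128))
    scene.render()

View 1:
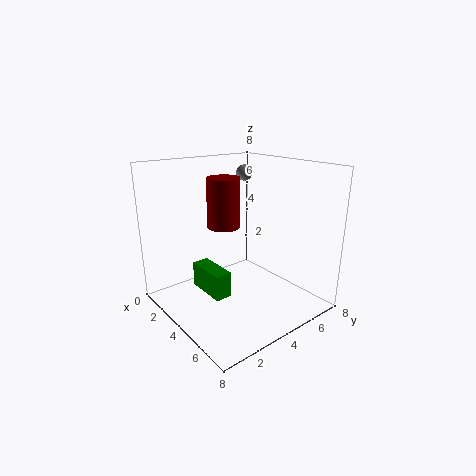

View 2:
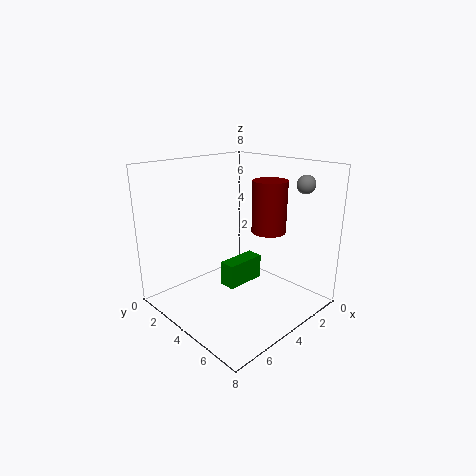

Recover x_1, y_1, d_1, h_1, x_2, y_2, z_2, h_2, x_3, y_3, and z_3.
x_1 = 1.5; y_1 = 2.5; d_1 = 1; h_1 = 1.5; x_2 = 2; y_2 = 4.5; z_2 = 4; h_2 = 3; x_3 = 1.5; y_3 = 6.5; z_3 = 7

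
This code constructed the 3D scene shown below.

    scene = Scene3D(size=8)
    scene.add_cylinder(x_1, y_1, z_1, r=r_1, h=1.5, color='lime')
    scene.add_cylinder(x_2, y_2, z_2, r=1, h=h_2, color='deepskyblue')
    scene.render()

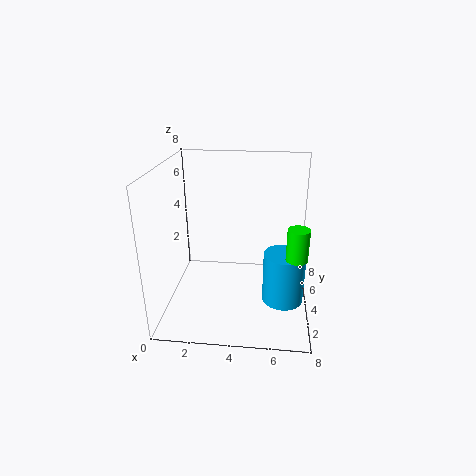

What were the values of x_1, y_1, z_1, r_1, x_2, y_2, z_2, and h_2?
x_1 = 7; y_1 = 1; z_1 = 4.5; r_1 = 0.5; x_2 = 6.5; y_2 = 1.5; z_2 = 2; h_2 = 2.5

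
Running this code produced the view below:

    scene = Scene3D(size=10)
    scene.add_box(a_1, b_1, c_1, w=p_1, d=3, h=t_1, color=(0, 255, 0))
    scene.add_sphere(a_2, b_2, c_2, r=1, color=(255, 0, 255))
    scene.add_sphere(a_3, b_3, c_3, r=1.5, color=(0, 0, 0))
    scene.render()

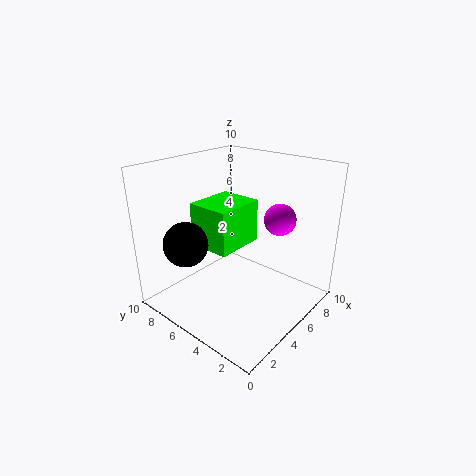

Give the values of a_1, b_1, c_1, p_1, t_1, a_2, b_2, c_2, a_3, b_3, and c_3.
a_1 = 3; b_1 = 4.5; c_1 = 4.5; p_1 = 3.5; t_1 = 3; a_2 = 5.5; b_2 = 2; c_2 = 7; a_3 = 2; b_3 = 7; c_3 = 5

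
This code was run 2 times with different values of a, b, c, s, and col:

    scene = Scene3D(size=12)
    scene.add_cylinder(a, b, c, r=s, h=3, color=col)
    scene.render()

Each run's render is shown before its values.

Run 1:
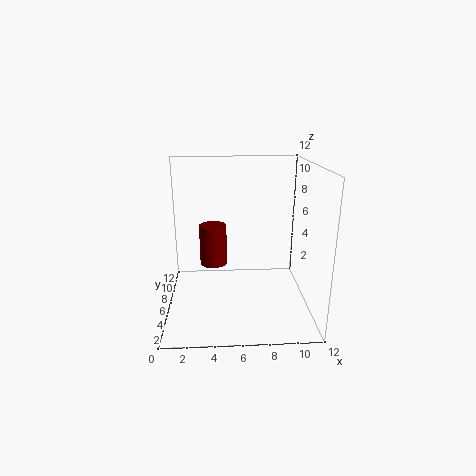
a = 4
b = 3.5
c = 5
s = 1
col = 'maroon'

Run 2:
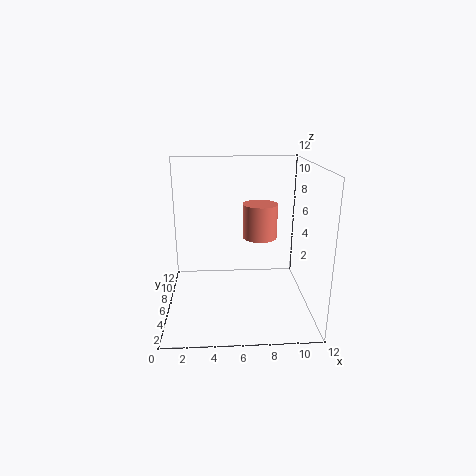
a = 8
b = 7.5
c = 5.5
s = 1.5
col = 'salmon'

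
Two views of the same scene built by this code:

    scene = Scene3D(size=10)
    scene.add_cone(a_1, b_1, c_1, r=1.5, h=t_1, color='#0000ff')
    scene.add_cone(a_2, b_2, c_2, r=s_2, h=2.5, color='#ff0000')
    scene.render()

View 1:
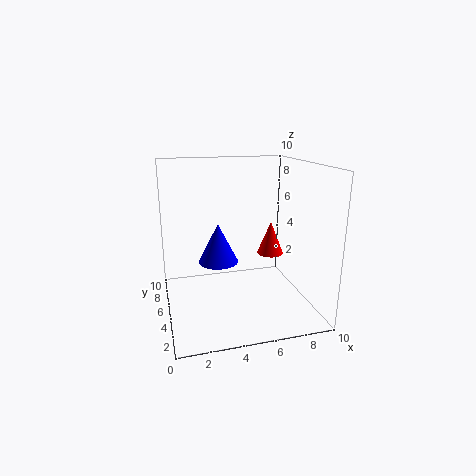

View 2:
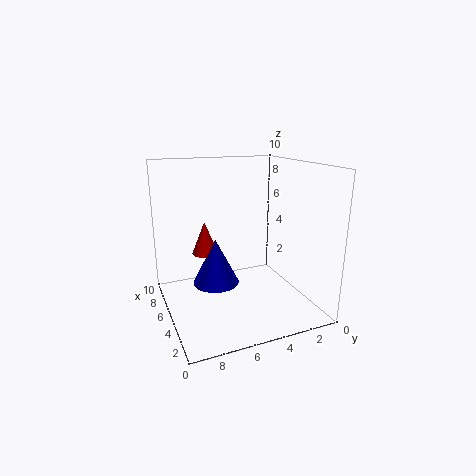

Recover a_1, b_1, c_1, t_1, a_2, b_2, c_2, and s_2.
a_1 = 4
b_1 = 7
c_1 = 2.5
t_1 = 3
a_2 = 8
b_2 = 6.5
c_2 = 3
s_2 = 1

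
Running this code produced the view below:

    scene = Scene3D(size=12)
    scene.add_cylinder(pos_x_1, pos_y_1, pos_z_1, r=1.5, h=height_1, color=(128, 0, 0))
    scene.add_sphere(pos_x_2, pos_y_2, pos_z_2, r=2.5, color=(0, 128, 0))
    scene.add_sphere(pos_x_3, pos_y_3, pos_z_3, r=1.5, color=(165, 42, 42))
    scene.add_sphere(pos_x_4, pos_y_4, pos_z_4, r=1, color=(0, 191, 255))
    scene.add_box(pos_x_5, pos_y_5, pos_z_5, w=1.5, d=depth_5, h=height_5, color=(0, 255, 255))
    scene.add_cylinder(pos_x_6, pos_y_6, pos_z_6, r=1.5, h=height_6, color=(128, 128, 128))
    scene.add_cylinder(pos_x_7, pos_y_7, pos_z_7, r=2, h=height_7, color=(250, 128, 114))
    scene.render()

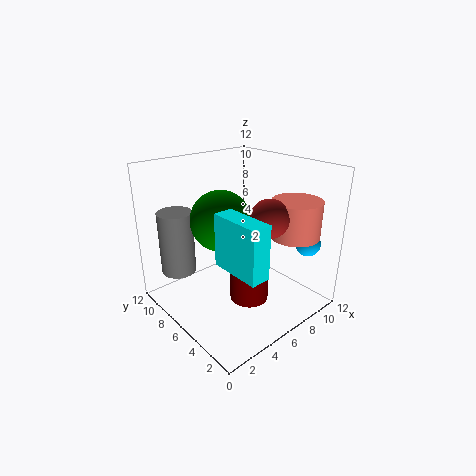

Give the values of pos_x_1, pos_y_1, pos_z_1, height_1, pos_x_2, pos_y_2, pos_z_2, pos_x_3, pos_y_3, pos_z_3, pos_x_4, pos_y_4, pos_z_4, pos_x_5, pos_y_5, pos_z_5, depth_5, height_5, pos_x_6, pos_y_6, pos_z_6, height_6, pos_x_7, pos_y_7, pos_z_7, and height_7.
pos_x_1 = 5
pos_y_1 = 3.5
pos_z_1 = 2
height_1 = 2.5
pos_x_2 = 5
pos_y_2 = 7
pos_z_2 = 7.5
pos_x_3 = 6.5
pos_y_3 = 3
pos_z_3 = 8.5
pos_x_4 = 9.5
pos_y_4 = 1.5
pos_z_4 = 6
pos_x_5 = 2.5
pos_y_5 = 0.5
pos_z_5 = 5.5
depth_5 = 4
height_5 = 4
pos_x_6 = 2.5
pos_y_6 = 10
pos_z_6 = 2.5
height_6 = 5.5
pos_x_7 = 9
pos_y_7 = 2.5
pos_z_7 = 6.5
height_7 = 3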